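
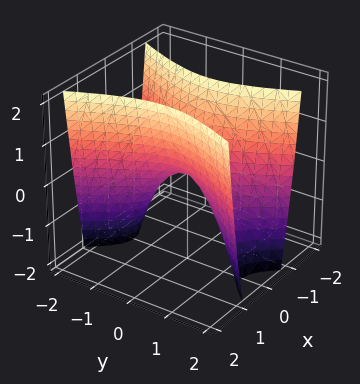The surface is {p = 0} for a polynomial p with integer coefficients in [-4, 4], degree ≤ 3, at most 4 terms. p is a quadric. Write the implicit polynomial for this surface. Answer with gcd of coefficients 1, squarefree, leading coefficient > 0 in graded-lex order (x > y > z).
3*x^2 - y^2 - z

First, deg p = 2. A hyperbolic paraboloid; a quadric.
Next, symmetries: mirror symmetry x ↦ −x ⇒ only even powers of x; the y ↦ −y reflection is a symmetry, so y appears only in even powers.
Next, from the visible intercepts: it meets the z-axis at z = 0 (among the integer gridlines); it crosses the y-axis at the gridline y = 0.
Finally, the integer polynomial consistent with all of this is the stated p.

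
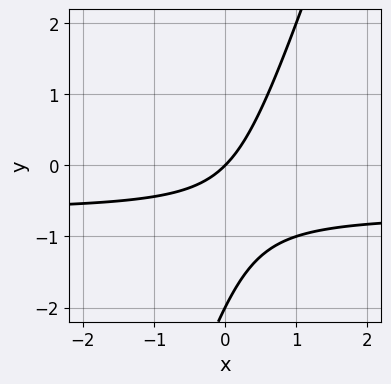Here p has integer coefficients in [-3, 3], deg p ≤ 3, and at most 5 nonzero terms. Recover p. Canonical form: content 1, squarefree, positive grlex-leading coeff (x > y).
3*x*y - y^2 + 2*x - 2*y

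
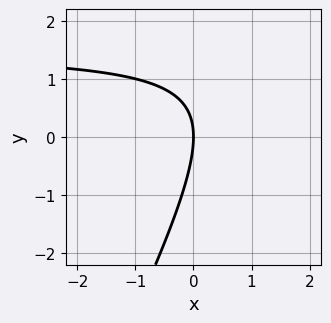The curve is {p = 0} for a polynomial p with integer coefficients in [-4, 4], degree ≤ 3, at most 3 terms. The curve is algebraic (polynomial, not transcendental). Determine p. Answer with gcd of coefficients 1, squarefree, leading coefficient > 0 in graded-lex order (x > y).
Degree: a generic line meets the curve in up to 2 points, so deg p = 2.
Against the integer gridlines: one x-axis crossing is at x = 0; one y-axis crossing is at y = 0.
The integer polynomial consistent with all of this is the stated p.

2*x*y - y^2 - 3*x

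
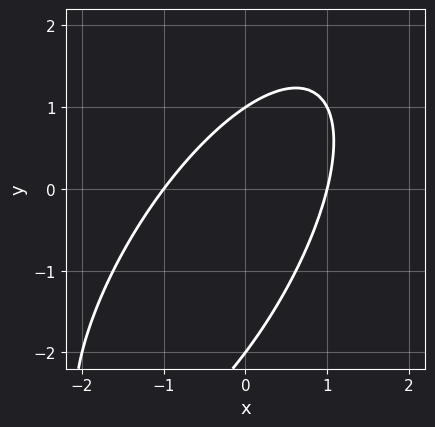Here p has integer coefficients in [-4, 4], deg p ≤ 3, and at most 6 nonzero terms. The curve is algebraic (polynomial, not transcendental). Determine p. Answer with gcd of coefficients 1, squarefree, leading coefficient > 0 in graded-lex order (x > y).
2*x^2 - 2*x*y + y^2 + y - 2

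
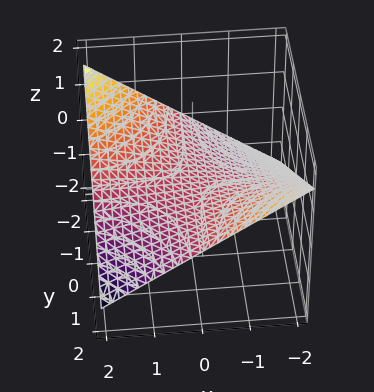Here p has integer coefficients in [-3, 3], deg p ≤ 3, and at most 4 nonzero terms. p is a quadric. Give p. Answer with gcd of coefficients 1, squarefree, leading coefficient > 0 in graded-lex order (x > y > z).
x*y + 3*z

(a) Degree: a hyperbolic paraboloid; a quadric, so deg p = 2.
(b) Reading off the gridlines: the visible x-axis segment lies entirely on the surface; one z-axis crossing is at z = 0; the visible y-axis segment lies entirely on the surface.
(c) Together with the visible shape, these determine p as stated.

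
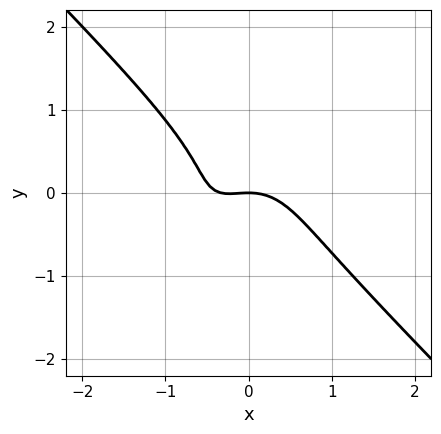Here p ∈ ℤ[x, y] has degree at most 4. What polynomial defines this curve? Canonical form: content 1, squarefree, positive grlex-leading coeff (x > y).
3*x^3 + 3*y^3 + x^2 + 2*x*y + 2*y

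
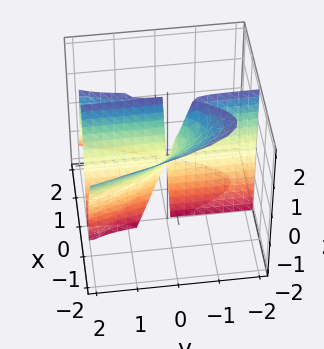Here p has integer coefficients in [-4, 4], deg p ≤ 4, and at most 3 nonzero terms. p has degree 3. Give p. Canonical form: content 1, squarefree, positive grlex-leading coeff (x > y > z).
First, degree: a generic line meets the surface in up to 3 points, so deg p = 3.
Next, from the visible intercepts: the visible y-axis segment lies entirely on the surface; the visible z-axis segment lies entirely on the surface.
Finally, the integer polynomial consistent with all of this is the stated p.

3*x^3 + 3*x^2*z - 2*x*y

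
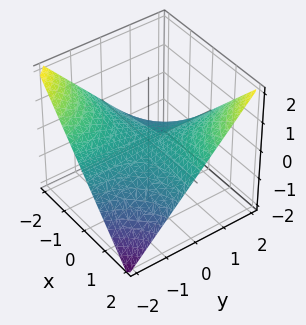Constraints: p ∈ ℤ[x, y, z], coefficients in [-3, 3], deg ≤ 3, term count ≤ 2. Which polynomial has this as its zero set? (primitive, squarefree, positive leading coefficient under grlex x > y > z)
First, the degree is 2 — a hyperbolic paraboloid; a quadric.
Next, against the integer gridlines: the visible y-axis segment lies entirely on the surface; it crosses the z-axis at the gridline z = 0; the visible x-axis segment lies entirely on the surface.
Finally, matching integer coefficients to the picture gives p.

x*y - 2*z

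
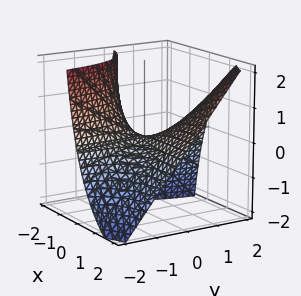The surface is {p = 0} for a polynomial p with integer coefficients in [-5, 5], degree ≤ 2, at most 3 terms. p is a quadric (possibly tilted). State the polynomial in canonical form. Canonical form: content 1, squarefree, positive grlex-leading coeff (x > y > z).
4*x*y - 2*x*z - 3*z

(a) The degree is 2 — the shape is more complex than any degree-1 surface.
(b) Checking where it meets the axes: one z-axis crossing is at z = 0; the visible x-axis segment lies entirely on the surface; every point of the y-axis in the box is on the surface.
(c) Together with the visible shape, these determine p as stated.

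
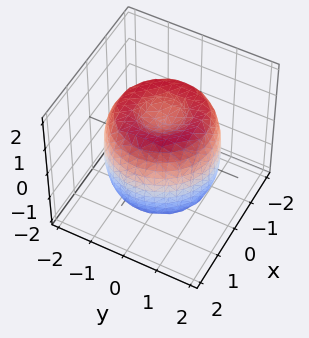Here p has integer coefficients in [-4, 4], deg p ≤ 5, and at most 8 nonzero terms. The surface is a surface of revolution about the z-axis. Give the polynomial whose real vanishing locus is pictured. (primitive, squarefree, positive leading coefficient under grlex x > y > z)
1. The degree is 4 — a generic line meets the surface in up to 4 points.
2. Symmetries: every cross-section ⟂ z is a circle, so x, y appear only via x² + y².
3. From the visible intercepts: among the integer gridlines, it crosses the z-axis at z ∈ {-1, 1}; a circular section at z = 1 has radius between 1 and 2.
4. Together with the visible shape, these determine p as stated.

x^4 + 2*x^2*y^2 + y^4 - 2*x^2 - 2*y^2 + z^2 - 1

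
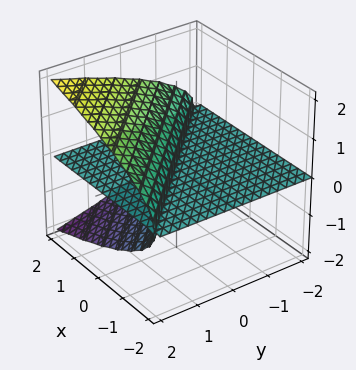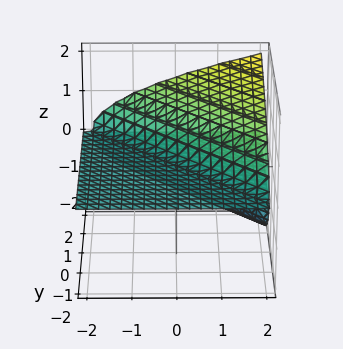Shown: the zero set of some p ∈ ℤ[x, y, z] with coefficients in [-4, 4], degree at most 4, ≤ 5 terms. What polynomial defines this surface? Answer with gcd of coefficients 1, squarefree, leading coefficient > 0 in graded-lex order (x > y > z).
z^3 - x*z - y*z

The picture has 2 separate pieces. Treating them together as one polynomial.
The degree is 3 — no degree-2 surface has this shape.
Reading off the gridlines: every point of the y-axis in the box is on the surface; it meets the z-axis at z = 0 (among the integer gridlines); the visible x-axis segment lies entirely on the surface.
These observations pin down the coefficients.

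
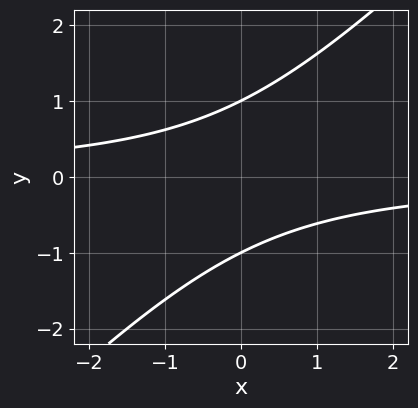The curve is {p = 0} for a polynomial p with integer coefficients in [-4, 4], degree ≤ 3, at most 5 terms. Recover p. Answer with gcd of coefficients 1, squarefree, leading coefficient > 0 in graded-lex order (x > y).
x*y - y^2 + 1

(a) The degree is 2 — the shape is more complex than any degree-1 curve.
(b) Against the integer gridlines: the curve avoids every integer x-axis point in the box; among the integer gridlines, it crosses the y-axis at y ∈ {-1, 1}.
(c) Matching integer coefficients to the picture gives p.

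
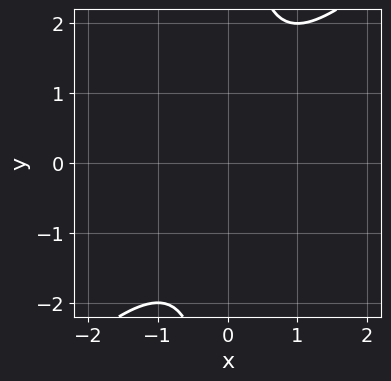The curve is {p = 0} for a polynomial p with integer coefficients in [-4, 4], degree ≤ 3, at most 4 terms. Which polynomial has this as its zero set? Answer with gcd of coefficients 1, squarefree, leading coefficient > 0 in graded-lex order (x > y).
1. The degree is 2 — no degree-1 curve has this shape.
2. Reading off the gridlines: no x-intercept at any integer in the box; it misses every integer gridline on the y-axis.
3. These observations pin down the coefficients.

x^2 - x*y + 1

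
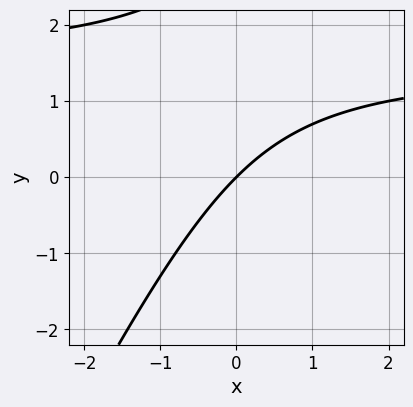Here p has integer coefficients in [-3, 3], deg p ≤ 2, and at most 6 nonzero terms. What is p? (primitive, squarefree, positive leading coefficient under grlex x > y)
(a) deg p = 2. A generic line meets the curve in up to 2 points.
(b) Against the integer gridlines: it crosses the x-axis at the gridline x = 0; it meets the y-axis at y = 0 (among the integer gridlines).
(c) Together with the visible shape, these determine p as stated.

2*x*y - y^2 - 3*x + 3*y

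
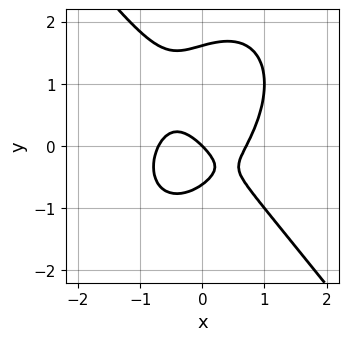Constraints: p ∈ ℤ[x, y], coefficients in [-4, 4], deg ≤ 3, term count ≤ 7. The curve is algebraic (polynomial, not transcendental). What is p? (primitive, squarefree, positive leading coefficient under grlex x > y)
First, deg p = 3.
Then, from the axis intercepts and sections: it crosses the x-axis at the gridline x = 0; one y-axis crossing is at y = 0.
Finally, solving for integer coefficients yields p as stated.

2*x^3 + y^3 - y^2 - x - y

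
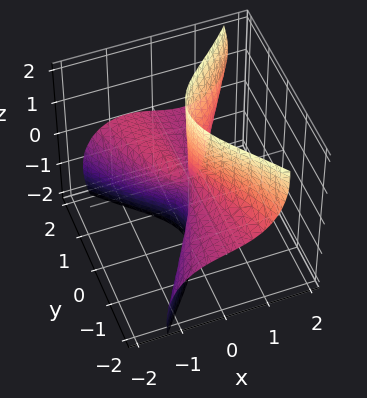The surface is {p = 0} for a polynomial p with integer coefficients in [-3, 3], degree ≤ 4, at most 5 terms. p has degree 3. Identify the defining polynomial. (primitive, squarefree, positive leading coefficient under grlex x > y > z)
1. Degree: a generic line meets the surface in up to 3 points, so deg p = 3.
2. From the visible intercepts: every point of the z-axis in the box is on the surface; it crosses the x-axis at the gridline x = 0.
3. Matching integer coefficients to the picture gives p. Check: (0, -1, 0) on the y-axis lies on the surface, and p(0, -1, 0) = 0. ✓

3*x^3 + 3*x*z^2 - 3*y^2*z - 2*x*y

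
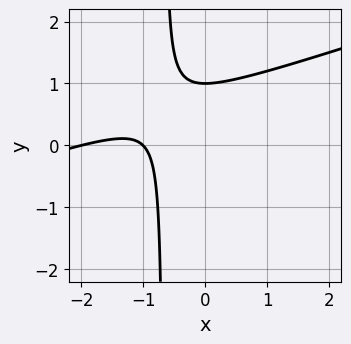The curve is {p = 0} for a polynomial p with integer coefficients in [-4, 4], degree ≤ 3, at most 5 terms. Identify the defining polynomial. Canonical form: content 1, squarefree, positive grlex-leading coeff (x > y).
x^2 - 3*x*y + 3*x - 2*y + 2

Degree: the shape is more complex than any degree-1 curve, so deg p = 2.
Checking where it meets the axes: among the integer gridlines, it crosses the x-axis at x ∈ {-2, -1}; one y-axis crossing is at y = 1.
These observations pin down the coefficients.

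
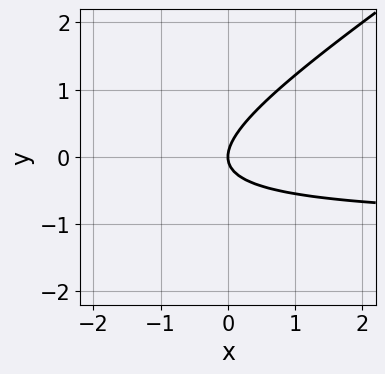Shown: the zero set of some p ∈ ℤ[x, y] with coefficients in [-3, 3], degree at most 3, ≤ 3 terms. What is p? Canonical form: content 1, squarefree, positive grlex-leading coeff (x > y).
2*x*y - 3*y^2 + 2*x

The degree is 2 — no degree-1 curve has this shape.
Reading off the gridlines: one y-axis crossing is at y = 0; it meets the x-axis at x = 0 (among the integer gridlines).
Solving for integer coefficients yields p as stated.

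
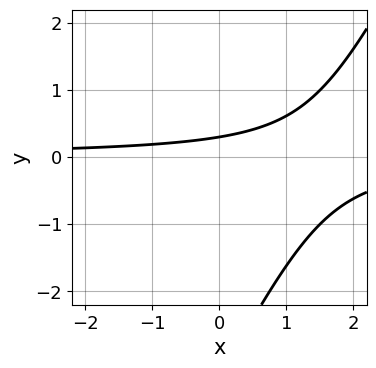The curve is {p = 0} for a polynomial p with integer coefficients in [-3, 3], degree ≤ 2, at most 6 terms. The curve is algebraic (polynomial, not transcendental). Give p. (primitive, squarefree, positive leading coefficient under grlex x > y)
2*x*y - y^2 - 3*y + 1

1. The degree is 2 — the shape is more complex than any degree-1 curve.
2. Reading off the gridlines: the curve avoids every integer x-axis point in the box.
3. The integer polynomial consistent with all of this is the stated p.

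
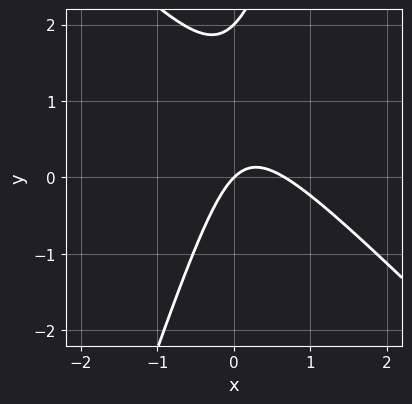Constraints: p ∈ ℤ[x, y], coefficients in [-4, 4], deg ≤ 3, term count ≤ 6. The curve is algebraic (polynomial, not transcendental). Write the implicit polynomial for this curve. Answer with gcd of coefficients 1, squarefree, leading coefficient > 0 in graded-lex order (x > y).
3*x^2 + 2*x*y - y^2 - 2*x + 2*y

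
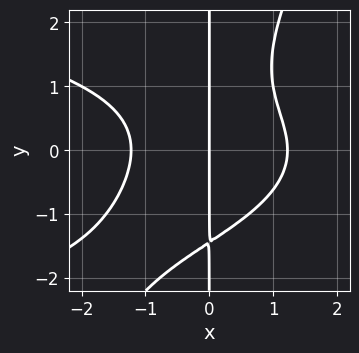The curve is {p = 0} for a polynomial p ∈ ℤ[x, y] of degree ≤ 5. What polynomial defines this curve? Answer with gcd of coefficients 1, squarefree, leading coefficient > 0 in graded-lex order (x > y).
1. deg p = 4. A generic line meets the curve in up to 4 points.
2. From the visible intercepts: it meets the x-axis at x = 0 (among the integer gridlines); the visible y-axis segment lies entirely on the curve.
3. Matching integer coefficients to the picture gives p.

2*x^2*y^2 - x*y^3 + 2*x^3 - 3*x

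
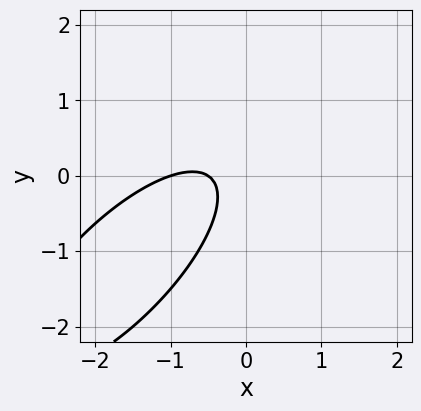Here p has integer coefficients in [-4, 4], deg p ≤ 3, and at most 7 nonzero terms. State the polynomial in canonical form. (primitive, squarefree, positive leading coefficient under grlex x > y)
2*x^2 - 3*x*y + 2*y^2 + 3*x + 1

First, degree: a generic line meets the curve in up to 2 points, so deg p = 2.
Next, from the axis intercepts and sections: no y-intercept at any integer in the box; it meets the x-axis at x = -1 (among the integer gridlines).
Finally, matching integer coefficients to the picture gives p.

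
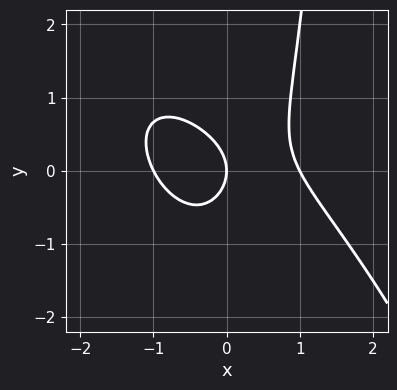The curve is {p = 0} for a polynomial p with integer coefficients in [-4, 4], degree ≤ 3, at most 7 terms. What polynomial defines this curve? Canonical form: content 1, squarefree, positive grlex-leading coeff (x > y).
(a) deg p = 3.
(b) Against the integer gridlines: it meets the y-axis at y = 0 (among the integer gridlines); among the integer gridlines, it crosses the x-axis at x ∈ {-1, 0, 1}.
(c) Matching integer coefficients to the picture gives p.

2*x^3 + 2*x^2*y + x*y^2 - 2*y^2 - 2*x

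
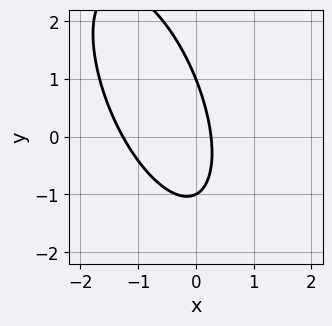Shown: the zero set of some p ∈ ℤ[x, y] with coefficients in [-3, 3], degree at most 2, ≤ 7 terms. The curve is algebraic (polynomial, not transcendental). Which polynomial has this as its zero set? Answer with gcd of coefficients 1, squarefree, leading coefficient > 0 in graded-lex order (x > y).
1. The degree is 2 — a generic line meets the curve in up to 2 points.
2. From the visible intercepts: the y-axis gridline crossings are at y ∈ {-1, 1}.
3. Fitting integer coefficients to these (and the overall shape) gives p.

3*x^2 + 2*x*y + y^2 + 3*x - 1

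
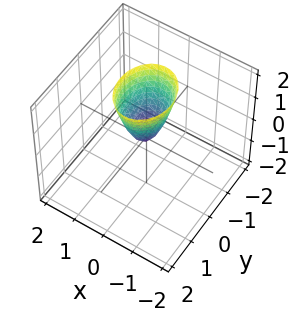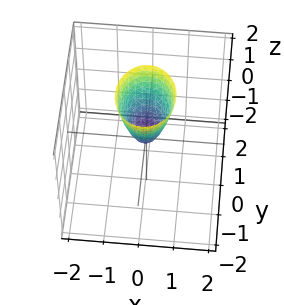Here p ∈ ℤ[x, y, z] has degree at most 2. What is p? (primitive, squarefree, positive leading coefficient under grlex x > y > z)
3*x^2 + 2*y^2 - z

(a) deg p = 2.
(b) Symmetries: the y ↦ −y reflection is a symmetry, so y appears only in even powers; the x ↦ −x reflection is a symmetry, so x appears only in even powers.
(c) Reading off the gridlines: it crosses the x-axis at the gridline x = 0; it crosses the z-axis at the gridline z = 0; one y-axis crossing is at y = 0.
(d) Together with the visible shape, these determine p as stated.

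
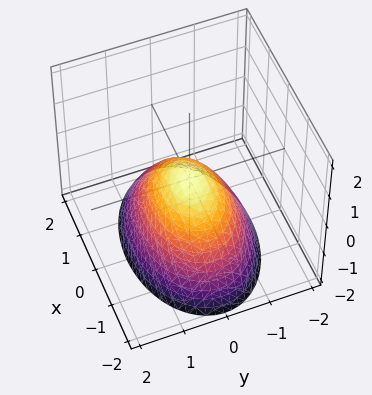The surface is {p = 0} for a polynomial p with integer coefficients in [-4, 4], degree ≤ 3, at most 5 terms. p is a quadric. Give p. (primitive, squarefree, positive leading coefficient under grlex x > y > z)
x^2 + 2*y^2 + 2*z

(a) The degree is 2 — a single bowl opening along one axis; a quadric.
(b) Symmetries: it's symmetric under x → −x, forcing even powers of x; the y ↦ −y reflection is a symmetry, so y appears only in even powers.
(c) From the visible intercepts: one y-axis crossing is at y = 0; one z-axis crossing is at z = 0; it meets the x-axis at x = 0 (among the integer gridlines).
(d) Putting this together gives p.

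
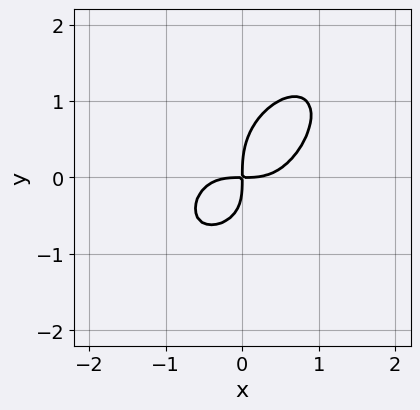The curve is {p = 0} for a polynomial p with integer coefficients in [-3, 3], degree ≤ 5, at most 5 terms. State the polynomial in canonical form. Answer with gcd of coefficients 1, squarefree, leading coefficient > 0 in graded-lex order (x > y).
1. Degree: a generic line meets the curve in up to 4 points, so deg p = 4.
2. Solving for integer coefficients yields p as stated.

3*x^4 + x^2*y^2 + 2*y^4 - 2*x*y^2 - 3*x*y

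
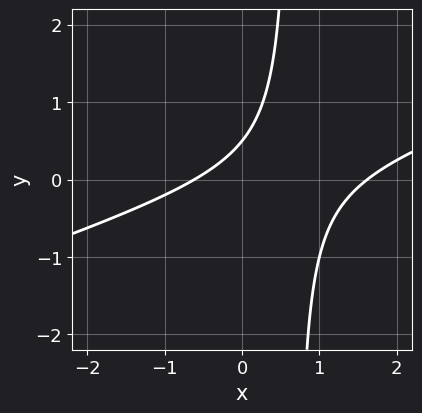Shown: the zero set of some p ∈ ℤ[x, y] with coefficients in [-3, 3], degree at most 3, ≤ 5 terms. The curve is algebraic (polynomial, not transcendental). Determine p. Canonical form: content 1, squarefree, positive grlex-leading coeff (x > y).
Degree: no degree-1 curve has this shape, so deg p = 2.
Matching integer coefficients to the picture gives p.

x^2 - 3*x*y - x + 2*y - 1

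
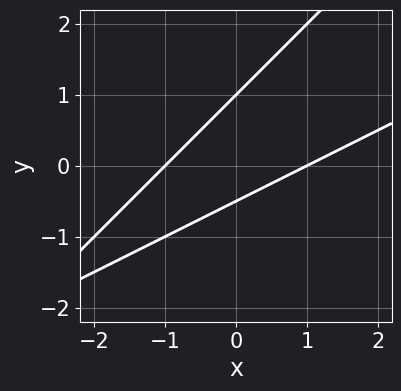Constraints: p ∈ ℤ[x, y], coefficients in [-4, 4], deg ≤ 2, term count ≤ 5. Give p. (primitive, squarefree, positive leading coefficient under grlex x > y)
(a) The degree is 2 — a generic line meets the curve in up to 2 points.
(b) Against the integer gridlines: one y-axis crossing is at y = 1; the x-axis gridline crossings are at x ∈ {-1, 1}.
(c) Solving for integer coefficients yields p as stated.

x^2 - 3*x*y + 2*y^2 - y - 1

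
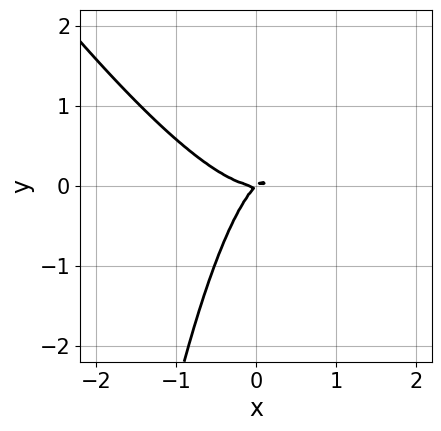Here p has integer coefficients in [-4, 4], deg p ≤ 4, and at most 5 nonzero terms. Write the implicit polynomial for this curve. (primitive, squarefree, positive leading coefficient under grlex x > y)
3*x^3 + 2*x^2*y - 2*x*y + 2*y^2

1. deg p = 3.
2. Checking where it meets the axes: it crosses the y-axis at the gridline y = 0; it meets the x-axis at x = 0 (among the integer gridlines).
3. Matching integer coefficients to the picture gives p.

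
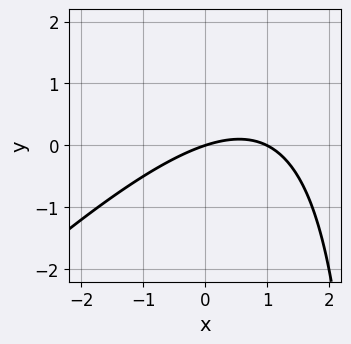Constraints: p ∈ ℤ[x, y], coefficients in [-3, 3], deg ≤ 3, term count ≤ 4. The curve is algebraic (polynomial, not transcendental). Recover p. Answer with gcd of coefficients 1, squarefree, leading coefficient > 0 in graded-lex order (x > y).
1. deg p = 2.
2. From the visible intercepts: one y-axis crossing is at y = 0; the x-axis gridline crossings are at x ∈ {0, 1}.
3. These observations pin down the coefficients.

x^2 - x*y - x + 3*y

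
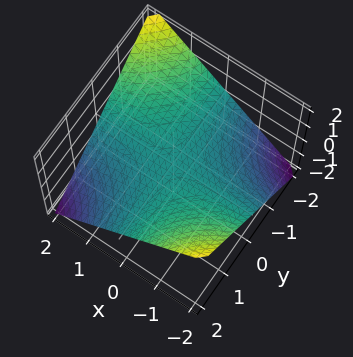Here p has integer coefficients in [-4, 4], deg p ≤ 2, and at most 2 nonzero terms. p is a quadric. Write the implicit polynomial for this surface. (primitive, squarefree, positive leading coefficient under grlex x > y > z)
(a) The degree is 2 — a saddle surface; a quadric.
(b) From the visible intercepts: the visible x-axis segment lies entirely on the surface; one z-axis crossing is at z = 0; every point of the y-axis in the box is on the surface.
(c) Fitting integer coefficients to these (and the overall shape) gives p.

x*y + 2*z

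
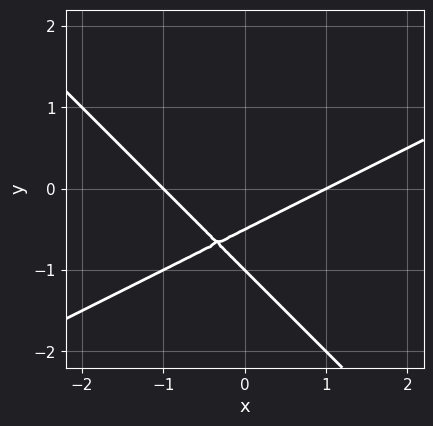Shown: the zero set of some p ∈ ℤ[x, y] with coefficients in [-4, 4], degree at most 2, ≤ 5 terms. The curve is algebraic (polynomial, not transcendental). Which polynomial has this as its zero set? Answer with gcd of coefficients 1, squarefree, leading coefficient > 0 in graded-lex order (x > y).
The degree is 2 — the shape is more complex than any degree-1 curve.
From the axis intercepts and sections: among the integer gridlines, it crosses the x-axis at x ∈ {-1, 1}; it meets the y-axis at y = -1 (among the integer gridlines).
Assembling these constraints gives the stated polynomial.

x^2 - x*y - 2*y^2 - 3*y - 1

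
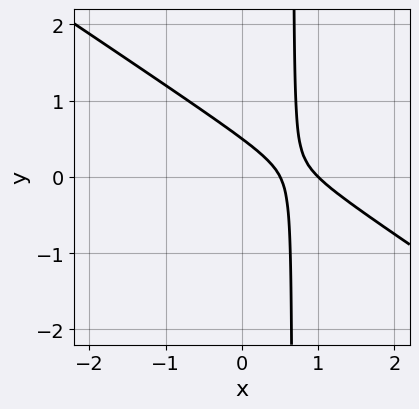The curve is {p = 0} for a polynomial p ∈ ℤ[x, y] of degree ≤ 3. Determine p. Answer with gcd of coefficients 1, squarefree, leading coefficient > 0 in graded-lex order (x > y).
1. Degree: no degree-1 curve has this shape, so deg p = 2.
2. Checking where it meets the axes: one x-axis crossing is at x = 1.
3. Fitting integer coefficients to these (and the overall shape) gives p.

2*x^2 + 3*x*y - 3*x - 2*y + 1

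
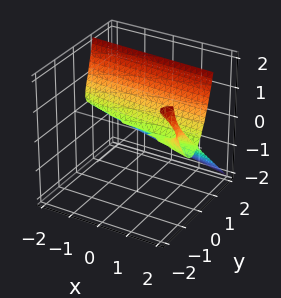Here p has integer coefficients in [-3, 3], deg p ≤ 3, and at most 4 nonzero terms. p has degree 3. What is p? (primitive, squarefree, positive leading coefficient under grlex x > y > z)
x*y^2 + 3*y^3 + 3*y^2*z - 2*z^2

(a) Degree: a generic line meets the surface in up to 3 points, so deg p = 3.
(b) Checking where it meets the axes: every point of the x-axis in the box is on the surface; it meets the y-axis at y = 0 (among the integer gridlines); it meets the z-axis at z = 0 (among the integer gridlines).
(c) These observations pin down the coefficients.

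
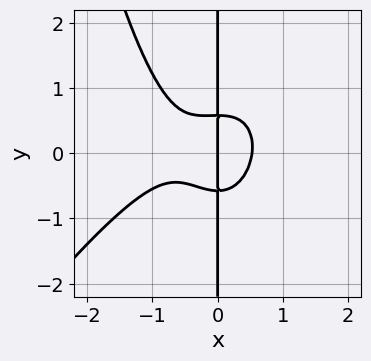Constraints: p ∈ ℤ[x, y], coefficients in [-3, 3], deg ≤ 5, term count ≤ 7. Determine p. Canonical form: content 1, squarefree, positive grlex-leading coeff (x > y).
(a) Degree: the shape is more complex than any degree-3 curve, so deg p = 4.
(b) From the visible intercepts: the visible y-axis segment lies entirely on the curve; one x-axis crossing is at x = 0.
(c) Assembling these constraints gives the stated polynomial.

3*x^4 - 2*x^3*y + 2*x^3 + 3*x*y^2 - x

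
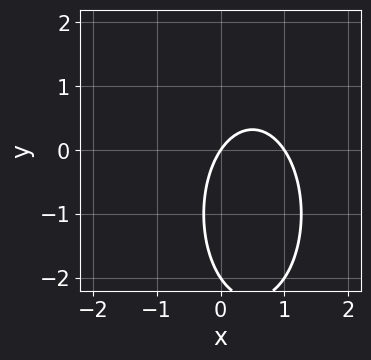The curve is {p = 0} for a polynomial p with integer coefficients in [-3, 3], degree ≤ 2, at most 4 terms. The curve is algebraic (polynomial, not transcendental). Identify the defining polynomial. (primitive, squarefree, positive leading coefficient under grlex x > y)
Degree: no degree-1 curve has this shape, so deg p = 2.
Against the integer gridlines: among the integer gridlines, it crosses the x-axis at x ∈ {0, 1}; among the integer gridlines, it crosses the y-axis at y ∈ {-2, 0}.
Solving for integer coefficients yields p as stated.

3*x^2 + y^2 - 3*x + 2*y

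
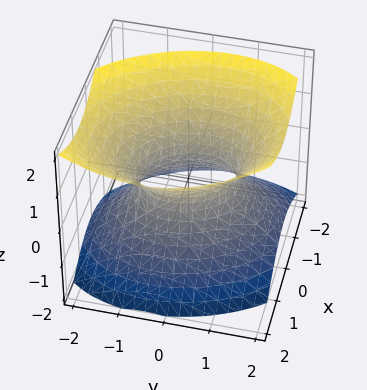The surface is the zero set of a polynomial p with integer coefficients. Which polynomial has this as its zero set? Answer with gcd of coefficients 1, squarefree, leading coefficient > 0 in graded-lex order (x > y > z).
3*x^2 + x*y - x*z + 2*y^2 - 3*z^2 - 2

First, the degree is 2 — the shape is more complex than any degree-1 surface.
Then, against the integer gridlines: among the integer gridlines, it crosses the y-axis at y ∈ {-1, 1}; the surface avoids every integer z-axis point in the box.
Finally, fitting integer coefficients to these (and the overall shape) gives p.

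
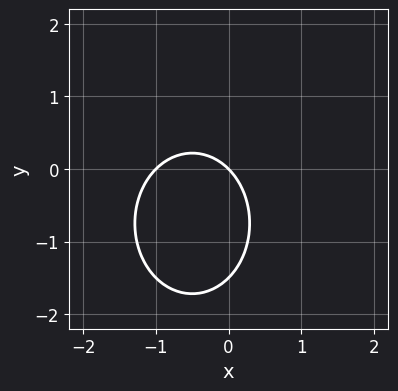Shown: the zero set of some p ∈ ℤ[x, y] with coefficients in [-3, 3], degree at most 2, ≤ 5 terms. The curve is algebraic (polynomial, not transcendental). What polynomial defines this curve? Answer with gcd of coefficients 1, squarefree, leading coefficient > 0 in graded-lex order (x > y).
3*x^2 + 2*y^2 + 3*x + 3*y

1. deg p = 2.
2. Observable constraints: among the integer gridlines, it crosses the x-axis at x ∈ {-1, 0}; it meets the y-axis at y = 0 (among the integer gridlines).
3. The integer polynomial consistent with all of this is the stated p.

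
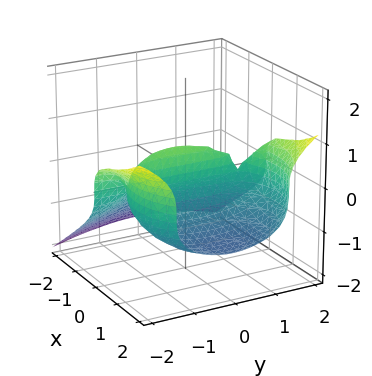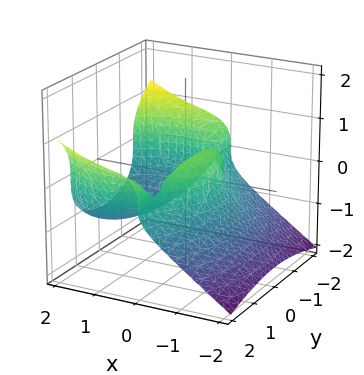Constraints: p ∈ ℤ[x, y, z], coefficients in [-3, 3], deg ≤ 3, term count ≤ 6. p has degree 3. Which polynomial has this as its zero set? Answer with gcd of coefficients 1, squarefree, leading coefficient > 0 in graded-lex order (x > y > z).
x^3 + x*y^2 - 3*z^3 - 2*x^2 - 2*x

1. The degree is 3 — no degree-2 surface has this shape.
2. Reading off the gridlines: the visible y-axis segment lies entirely on the surface; one z-axis crossing is at z = 0; one x-axis crossing is at x = 0.
3. Solving for integer coefficients yields p as stated.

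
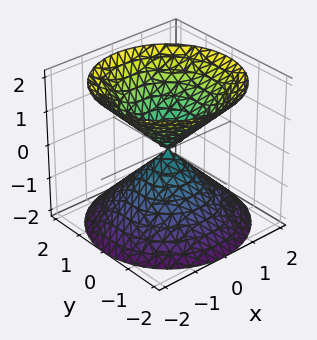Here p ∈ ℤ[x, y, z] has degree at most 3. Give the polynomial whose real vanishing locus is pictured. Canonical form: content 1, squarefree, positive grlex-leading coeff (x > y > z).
(a) I count 2 distinct pieces. Treating them together as one polynomial.
(b) deg p = 2. Two nappes meeting at a single point; a quadric.
(c) Symmetries: it's symmetric under z → −z, forcing even powers of z; the surface is invariant under rotation about z: p = q(x² + y², z).
(d) Checking where it meets the axes: it meets the z-axis at z = 0 (among the integer gridlines); a circular section at z = 1 has radius exactly 1; it crosses the x-axis at the gridline x = 0; it meets the y-axis at y = 0 (among the integer gridlines).
(e) Putting this together gives p.

x^2 + y^2 - z^2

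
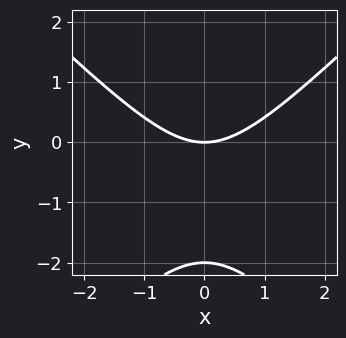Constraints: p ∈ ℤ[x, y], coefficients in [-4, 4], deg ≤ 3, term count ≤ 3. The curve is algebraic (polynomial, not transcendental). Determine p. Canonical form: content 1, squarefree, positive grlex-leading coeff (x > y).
x^2 - y^2 - 2*y

First, degree: no degree-1 curve has this shape, so deg p = 2.
Next, symmetries: mirror symmetry x ↦ −x ⇒ only even powers of x.
Next, against the integer gridlines: it meets the x-axis at x = 0 (among the integer gridlines); the y-axis gridline crossings are at y ∈ {-2, 0}.
Finally, together with the visible shape, these determine p as stated.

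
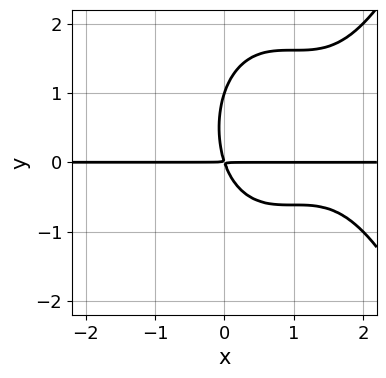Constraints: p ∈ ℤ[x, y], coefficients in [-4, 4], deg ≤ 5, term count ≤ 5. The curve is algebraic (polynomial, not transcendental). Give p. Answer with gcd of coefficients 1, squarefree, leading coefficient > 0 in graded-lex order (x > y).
x^3*y - 3*x^2*y - y^3 + 3*x*y + y^2

First, deg p = 4. No degree-3 curve has this shape.
Then, against the integer gridlines: it crosses the y-axis at the gridline y = 1; the visible x-axis segment lies entirely on the curve.
Finally, fitting integer coefficients to these (and the overall shape) gives p.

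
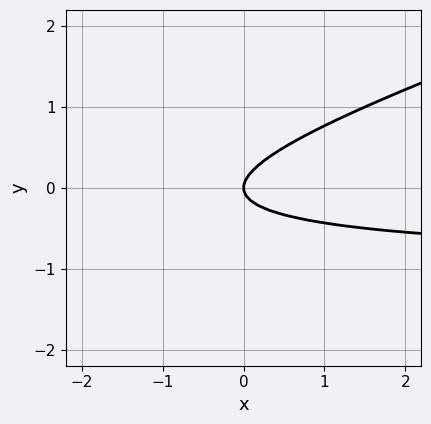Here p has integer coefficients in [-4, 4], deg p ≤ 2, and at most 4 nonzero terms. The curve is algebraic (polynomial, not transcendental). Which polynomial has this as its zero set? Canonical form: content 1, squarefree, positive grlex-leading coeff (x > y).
1. deg p = 2. The shape is more complex than any degree-1 curve.
2. Observable constraints: it crosses the x-axis at the gridline x = 0; it meets the y-axis at y = 0 (among the integer gridlines).
3. Fitting integer coefficients to these (and the overall shape) gives p.

x*y - 3*y^2 + x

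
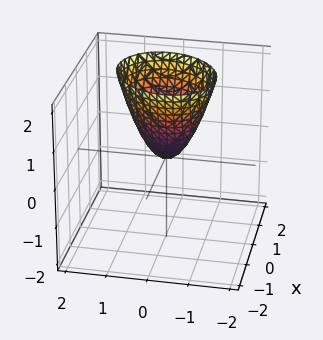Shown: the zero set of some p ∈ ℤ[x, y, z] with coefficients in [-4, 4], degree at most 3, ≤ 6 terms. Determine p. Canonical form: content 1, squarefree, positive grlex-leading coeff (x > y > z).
Degree: a generic line meets the surface in up to 2 points, so deg p = 2.
Reading off the gridlines: it meets the y-axis at y = 0 (among the integer gridlines); it crosses the z-axis at the gridline z = 0.
Together with the visible shape, these determine p as stated.

3*x^2 - x*y - x*z + 3*y^2 - 2*z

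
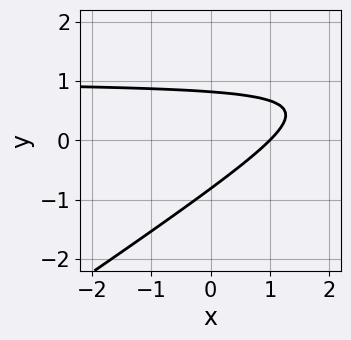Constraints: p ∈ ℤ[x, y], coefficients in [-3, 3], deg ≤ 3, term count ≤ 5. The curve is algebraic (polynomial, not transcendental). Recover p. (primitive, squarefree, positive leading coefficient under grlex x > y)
2*x*y - 3*y^2 - 2*x + 2

First, degree: no degree-1 curve has this shape, so deg p = 2.
Next, reading off the gridlines: it crosses the x-axis at the gridline x = 1.
Finally, matching integer coefficients to the picture gives p.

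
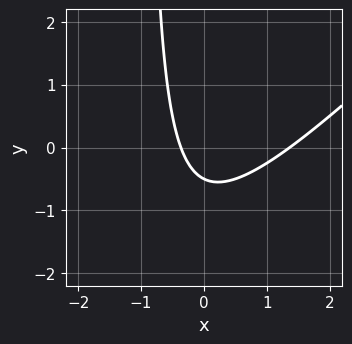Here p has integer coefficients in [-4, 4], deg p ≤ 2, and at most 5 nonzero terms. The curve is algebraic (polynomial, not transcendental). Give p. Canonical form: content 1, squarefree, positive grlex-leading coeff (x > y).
2*x^2 - 2*x*y - 2*x - 2*y - 1

First, deg p = 2. A generic line meets the curve in up to 2 points.
Finally, matching integer coefficients to the picture gives p.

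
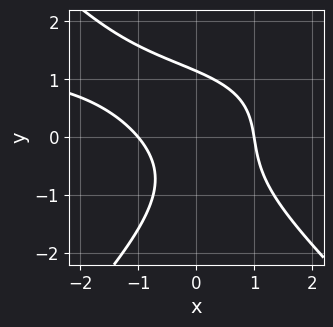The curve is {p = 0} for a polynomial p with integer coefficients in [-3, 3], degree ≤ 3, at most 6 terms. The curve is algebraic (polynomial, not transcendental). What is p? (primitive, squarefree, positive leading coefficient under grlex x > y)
1. Degree: no degree-2 curve has this shape, so deg p = 3.
2. Observable constraints: among the integer gridlines, it crosses the x-axis at x ∈ {-1, 1}.
3. Assembling these constraints gives the stated polynomial.

2*x^2*y - 2*y^3 - 3*x^2 - 3*x*y + 3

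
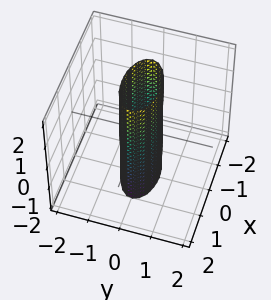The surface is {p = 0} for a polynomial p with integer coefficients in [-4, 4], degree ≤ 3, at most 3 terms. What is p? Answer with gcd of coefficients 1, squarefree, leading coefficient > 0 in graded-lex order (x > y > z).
x^2 + 3*y^2 - 1

1. The degree is 2 — a cylinder; a quadric.
2. Symmetries: mirror symmetry z ↦ −z ⇒ only even powers of z; the x ↦ −x reflection is a symmetry, so x appears only in even powers; it's symmetric under y → −y, forcing even powers of y.
3. Reading off the gridlines: the x-axis gridline crossings are at x ∈ {-1, 1}; the surface avoids every integer z-axis point in the box.
4. Assembling these constraints gives the stated polynomial.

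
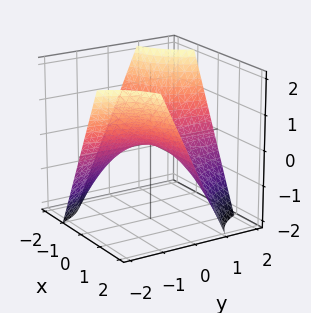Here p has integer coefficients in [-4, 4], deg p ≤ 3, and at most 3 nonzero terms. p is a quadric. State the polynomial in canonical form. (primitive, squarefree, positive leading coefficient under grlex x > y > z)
x*y + z

Degree: a hyperbolic paraboloid; a quadric, so deg p = 2.
Against the integer gridlines: every point of the y-axis in the box is on the surface; it crosses the z-axis at the gridline z = 0.
These observations pin down the coefficients. Check: (-2, 0, 0) on the x-axis lies on the surface, and p(-2, 0, 0) = 0. ✓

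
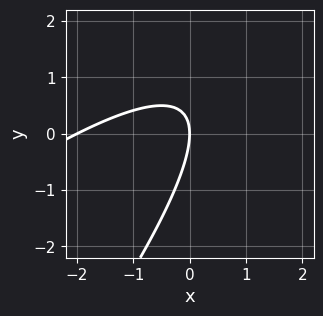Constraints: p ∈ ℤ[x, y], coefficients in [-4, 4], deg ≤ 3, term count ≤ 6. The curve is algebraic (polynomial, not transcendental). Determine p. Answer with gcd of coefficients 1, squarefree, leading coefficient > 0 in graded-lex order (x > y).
1. The degree is 2 — the shape is more complex than any degree-1 curve.
2. Checking where it meets the axes: one y-axis crossing is at y = 0; among the integer gridlines, it crosses the x-axis at x ∈ {-2, 0}.
3. These observations pin down the coefficients.

x^2 - 2*x*y + y^2 + 2*x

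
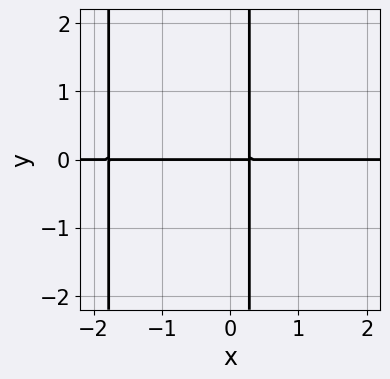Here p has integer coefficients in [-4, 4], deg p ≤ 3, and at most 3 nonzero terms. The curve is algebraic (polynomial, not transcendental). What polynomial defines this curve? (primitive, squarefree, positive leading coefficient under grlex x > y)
Degree: the shape is more complex than any degree-2 curve, so deg p = 3.
Against the integer gridlines: one y-axis crossing is at y = 0; every point of the x-axis in the box is on the curve.
These observations pin down the coefficients.

2*x^2*y + 3*x*y - y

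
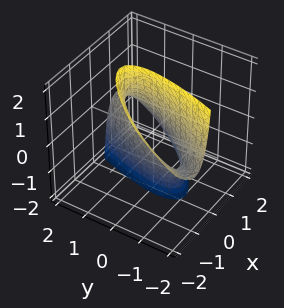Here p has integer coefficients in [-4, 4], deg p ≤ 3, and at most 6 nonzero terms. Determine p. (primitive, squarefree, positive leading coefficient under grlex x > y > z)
1. Degree: the shape is more complex than any degree-1 surface, so deg p = 2.
2. From the visible intercepts: it misses every integer gridline on the z-axis; the y-axis gridline crossings are at y ∈ {-1, 1}.
3. Assembling these constraints gives the stated polynomial.

3*x^2 - 3*x*y + 2*x*z + y^2 - 1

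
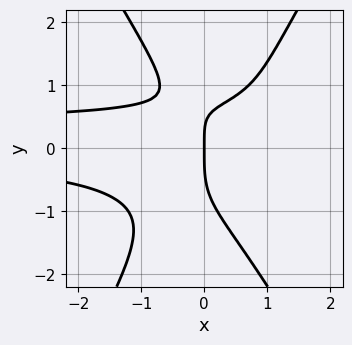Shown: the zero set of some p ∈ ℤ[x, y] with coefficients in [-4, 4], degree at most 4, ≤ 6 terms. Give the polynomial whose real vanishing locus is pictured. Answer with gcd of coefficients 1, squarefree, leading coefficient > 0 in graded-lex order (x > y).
Degree: no degree-3 curve has this shape, so deg p = 4.
Checking where it meets the axes: it crosses the x-axis at the gridline x = 0; it meets the y-axis at y = 0 (among the integer gridlines).
Putting this together gives p.

3*x^2*y^2 - y^4 - x^2*y - 2*x*y + 2*x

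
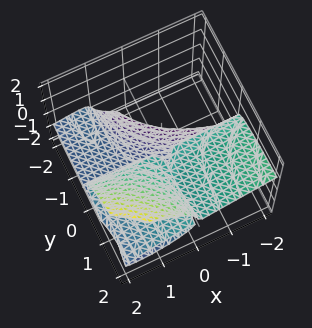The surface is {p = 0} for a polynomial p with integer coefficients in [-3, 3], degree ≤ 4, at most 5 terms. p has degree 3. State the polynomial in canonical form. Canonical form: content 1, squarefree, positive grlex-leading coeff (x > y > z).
First, deg p = 3.
Next, reading off the gridlines: one z-axis crossing is at z = -1; the visible x-axis segment lies entirely on the surface; the visible y-axis segment lies entirely on the surface.
Finally, putting this together gives p.

x^2*y + 3*x*y*z + 2*y*z^2 - 3*z^3 - 3*z^2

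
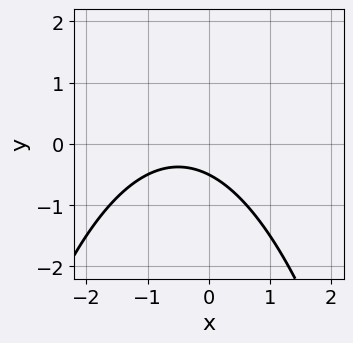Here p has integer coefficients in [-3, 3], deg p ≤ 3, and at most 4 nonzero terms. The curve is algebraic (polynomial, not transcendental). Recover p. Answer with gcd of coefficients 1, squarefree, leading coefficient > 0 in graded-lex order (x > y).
x^2 + x + 2*y + 1

The degree is 2 — the shape is more complex than any degree-1 curve.
Reading off the gridlines: it misses every integer gridline on the x-axis.
Putting this together gives p.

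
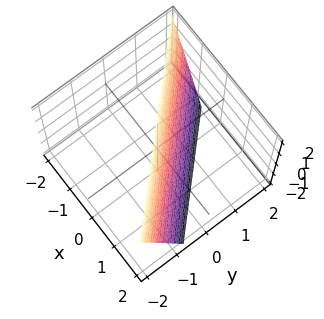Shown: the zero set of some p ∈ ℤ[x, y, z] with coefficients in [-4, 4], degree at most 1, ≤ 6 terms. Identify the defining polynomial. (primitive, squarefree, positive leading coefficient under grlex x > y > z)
3*x + 3*y + z - 2

1. Degree: every cross-section is a straight line — this is a plane, so deg p = 1.
2. Against the integer gridlines: it meets the z-axis at z = 2 (among the integer gridlines).
3. The integer polynomial consistent with all of this is the stated p.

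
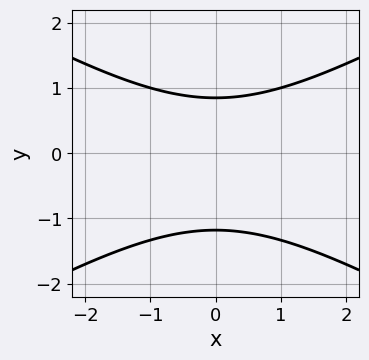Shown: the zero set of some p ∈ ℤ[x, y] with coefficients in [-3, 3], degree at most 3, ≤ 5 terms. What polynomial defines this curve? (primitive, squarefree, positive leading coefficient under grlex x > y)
(a) deg p = 2.
(b) Symmetries: it's symmetric under x → −x, forcing even powers of x.
(c) Against the integer gridlines: no x-intercept at any integer in the box.
(d) Putting this together gives p.

x^2 - 3*y^2 - y + 3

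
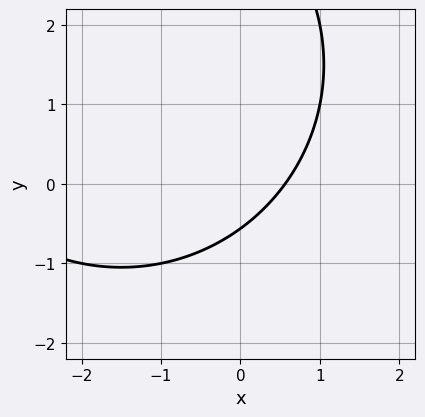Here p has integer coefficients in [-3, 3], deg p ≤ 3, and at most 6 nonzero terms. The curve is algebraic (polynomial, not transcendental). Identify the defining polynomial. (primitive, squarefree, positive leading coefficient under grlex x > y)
First, deg p = 2. The shape is more complex than any degree-1 curve.
Finally, putting this together gives p.

x^2 + y^2 + 3*x - 3*y - 2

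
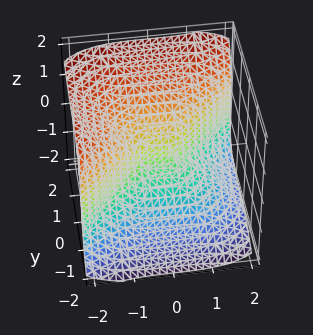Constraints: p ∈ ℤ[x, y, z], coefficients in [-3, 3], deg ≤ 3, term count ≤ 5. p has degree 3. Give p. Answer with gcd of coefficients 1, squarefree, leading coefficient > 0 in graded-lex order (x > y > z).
x^3 - 2*y^3 + 2*z^3 - y

1. deg p = 3. A generic line meets the surface in up to 3 points.
2. Observable constraints: it meets the x-axis at x = 0 (among the integer gridlines); one z-axis crossing is at z = 0.
3. Matching integer coefficients to the picture gives p.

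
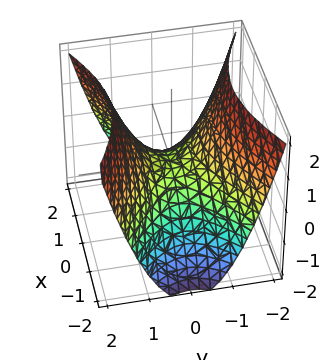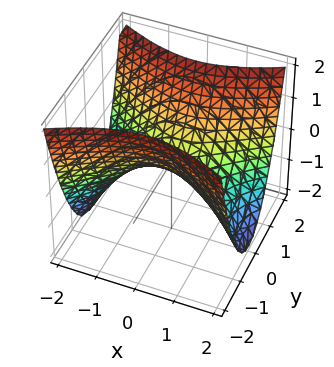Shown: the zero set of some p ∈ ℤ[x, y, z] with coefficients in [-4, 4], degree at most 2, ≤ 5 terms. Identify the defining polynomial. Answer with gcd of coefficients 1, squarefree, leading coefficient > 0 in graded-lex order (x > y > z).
Degree: a saddle surface; a quadric, so deg p = 2.
Symmetries: it's symmetric under y → −y, forcing even powers of y; the x ↦ −x reflection is a symmetry, so x appears only in even powers.
Against the integer gridlines: it meets the z-axis at z = 0 (among the integer gridlines); one x-axis crossing is at x = 0.
Putting this together gives p.

x^2 - 2*y^2 + 2*z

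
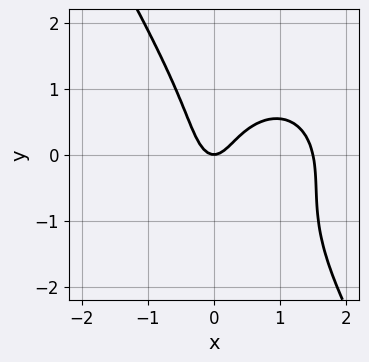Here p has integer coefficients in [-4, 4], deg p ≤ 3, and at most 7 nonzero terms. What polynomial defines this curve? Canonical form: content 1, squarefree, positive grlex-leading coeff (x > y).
First, deg p = 3. No degree-2 curve has this shape.
Next, against the integer gridlines: one y-axis crossing is at y = 0; it meets the x-axis at x = 0 (among the integer gridlines).
Finally, putting this together gives p.

2*x^3 + x*y^2 + y^3 - 3*x^2 + y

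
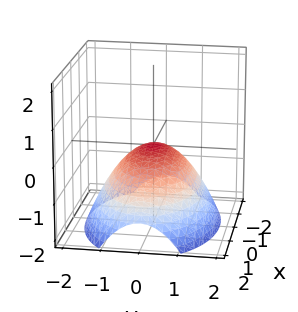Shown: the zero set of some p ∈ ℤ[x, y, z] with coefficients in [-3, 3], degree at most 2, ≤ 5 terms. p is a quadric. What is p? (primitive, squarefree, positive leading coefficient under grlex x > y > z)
x^2 + 2*y^2 + 3*z

First, degree: a paraboloid; a quadric, so deg p = 2.
Next, symmetries: the y ↦ −y reflection is a symmetry, so y appears only in even powers; mirror symmetry x ↦ −x ⇒ only even powers of x.
Next, checking where it meets the axes: one x-axis crossing is at x = 0; it crosses the z-axis at the gridline z = 0.
Finally, the integer polynomial consistent with all of this is the stated p.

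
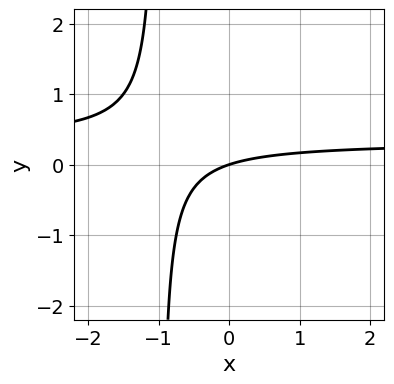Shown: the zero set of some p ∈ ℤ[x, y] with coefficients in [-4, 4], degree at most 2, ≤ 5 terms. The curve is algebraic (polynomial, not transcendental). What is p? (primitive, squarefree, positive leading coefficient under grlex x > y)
3*x*y - x + 3*y

deg p = 2.
Checking where it meets the axes: it meets the x-axis at x = 0 (among the integer gridlines); one y-axis crossing is at y = 0.
Fitting integer coefficients to these (and the overall shape) gives p.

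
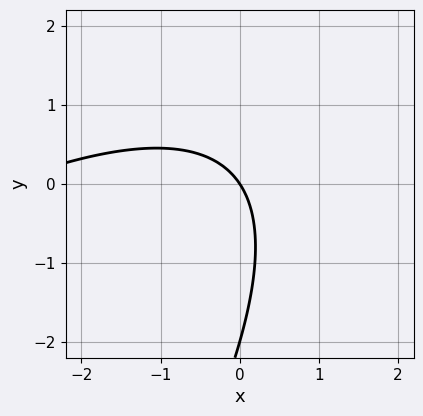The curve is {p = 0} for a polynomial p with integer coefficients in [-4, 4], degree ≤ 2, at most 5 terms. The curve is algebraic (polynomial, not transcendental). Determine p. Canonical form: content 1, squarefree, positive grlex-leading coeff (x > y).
deg p = 2.
Reading off the gridlines: it meets the x-axis at x = 0 (among the integer gridlines); among the integer gridlines, it crosses the y-axis at y ∈ {-2, 0}.
Solving for integer coefficients yields p as stated.

x^2 - 2*x*y + y^2 + 3*x + 2*y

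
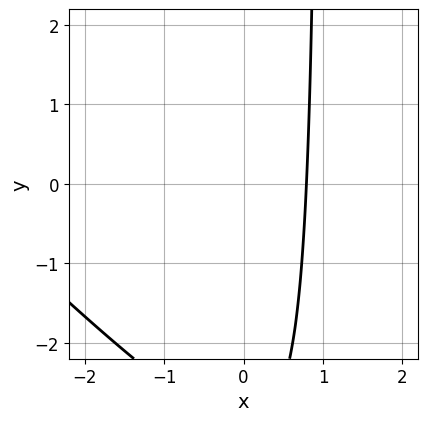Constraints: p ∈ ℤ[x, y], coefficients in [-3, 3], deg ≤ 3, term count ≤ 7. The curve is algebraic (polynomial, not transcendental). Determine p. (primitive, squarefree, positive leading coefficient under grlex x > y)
1. The degree is 2 — the shape is more complex than any degree-1 curve.
2. Checking where it meets the axes: the curve avoids every integer y-axis point in the box.
3. Together with the visible shape, these determine p as stated.

x^2 + x*y + 3*x - y - 3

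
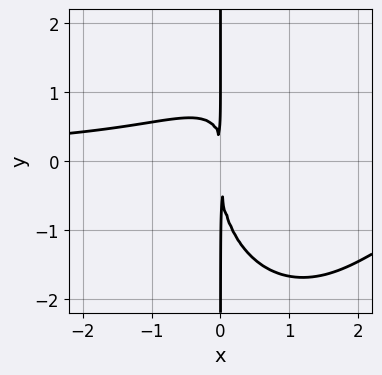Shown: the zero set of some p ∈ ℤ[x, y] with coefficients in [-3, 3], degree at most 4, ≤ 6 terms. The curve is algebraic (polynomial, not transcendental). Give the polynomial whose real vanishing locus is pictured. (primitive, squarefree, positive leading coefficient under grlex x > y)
2*x^3*y + x*y^3 - 3*x^2*y + 3*x^2

Degree: the shape is more complex than any degree-3 curve, so deg p = 4.
From the axis intercepts and sections: every point of the y-axis in the box is on the curve.
Fitting integer coefficients to these (and the overall shape) gives p.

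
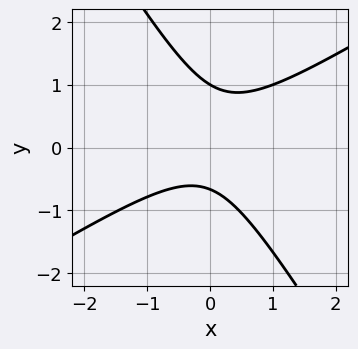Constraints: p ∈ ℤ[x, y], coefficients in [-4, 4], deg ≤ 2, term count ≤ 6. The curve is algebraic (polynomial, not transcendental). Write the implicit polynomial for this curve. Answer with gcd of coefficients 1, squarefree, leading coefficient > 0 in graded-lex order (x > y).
1. The degree is 2 — the shape is more complex than any degree-1 curve.
2. Observable constraints: one y-axis crossing is at y = 1; it misses every integer gridline on the x-axis.
3. The integer polynomial consistent with all of this is the stated p.

3*x^2 - 3*x*y - 3*y^2 + y + 2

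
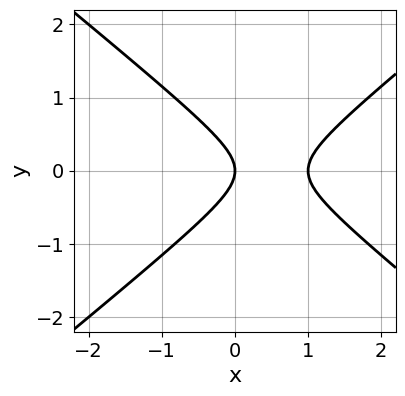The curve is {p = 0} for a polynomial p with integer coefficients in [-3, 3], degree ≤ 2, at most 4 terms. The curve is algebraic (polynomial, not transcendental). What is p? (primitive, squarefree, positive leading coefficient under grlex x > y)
1. Degree: a generic line meets the curve in up to 2 points, so deg p = 2.
2. Symmetries: mirror symmetry y ↦ −y ⇒ only even powers of y.
3. From the axis intercepts and sections: the x-axis gridline crossings are at x ∈ {0, 1}; it crosses the y-axis at the gridline y = 0.
4. Together with the visible shape, these determine p as stated.

2*x^2 - 3*y^2 - 2*x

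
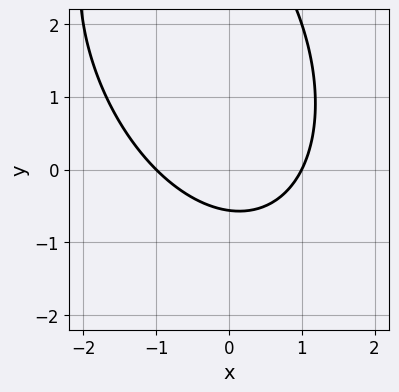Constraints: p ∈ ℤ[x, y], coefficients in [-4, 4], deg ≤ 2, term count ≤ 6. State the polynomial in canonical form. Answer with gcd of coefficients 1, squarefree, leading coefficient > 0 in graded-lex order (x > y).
(a) Degree: the shape is more complex than any degree-1 curve, so deg p = 2.
(b) From the visible intercepts: among the integer gridlines, it crosses the x-axis at x ∈ {-1, 1}.
(c) The integer polynomial consistent with all of this is the stated p.

2*x^2 + x*y + y^2 - 3*y - 2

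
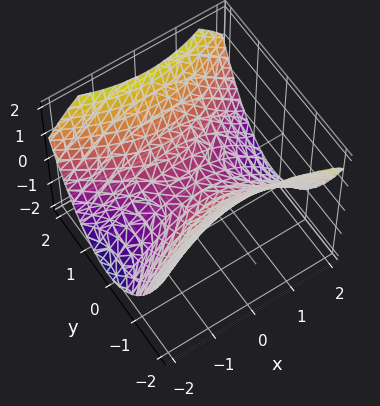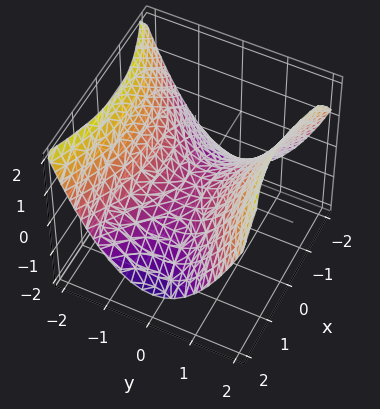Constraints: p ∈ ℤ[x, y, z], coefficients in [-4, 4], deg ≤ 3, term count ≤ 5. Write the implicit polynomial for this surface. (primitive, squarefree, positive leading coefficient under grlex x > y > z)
First, degree: a hyperbolic paraboloid; a quadric, so deg p = 2.
Next, symmetries: it's symmetric under y → −y, forcing even powers of y; mirror symmetry x ↦ −x ⇒ only even powers of x.
Next, from the axis intercepts and sections: it crosses the x-axis at the gridline x = 0; it meets the z-axis at z = 0 (among the integer gridlines).
Finally, assembling these constraints gives the stated polynomial.

x^2 - 2*y^2 + 3*z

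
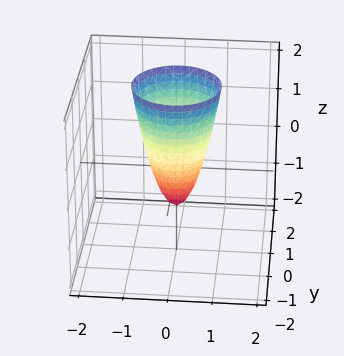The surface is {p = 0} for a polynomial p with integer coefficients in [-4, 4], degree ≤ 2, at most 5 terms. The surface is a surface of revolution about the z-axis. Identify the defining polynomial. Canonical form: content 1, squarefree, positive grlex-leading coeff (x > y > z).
3*x^2 + 3*y^2 - z - 1

Degree: the shape is more complex than any degree-1 surface, so deg p = 2.
Symmetries: every cross-section ⟂ z is a circle, so x, y appear only via x² + y².
Reading off the gridlines: a circular section at z = 0 has radius between 0 and 1; it meets the z-axis at z = -1 (among the integer gridlines).
Matching integer coefficients to the picture gives p.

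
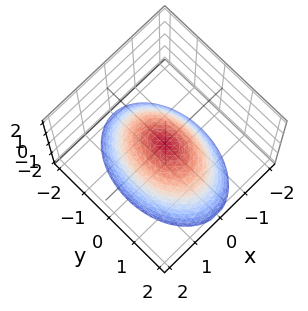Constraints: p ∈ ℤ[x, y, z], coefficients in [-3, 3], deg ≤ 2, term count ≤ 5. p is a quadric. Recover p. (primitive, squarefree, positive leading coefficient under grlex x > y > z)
Degree: a paraboloid; a quadric, so deg p = 2.
Symmetries: it's symmetric under x → −x, forcing even powers of x; it's symmetric under y → −y, forcing even powers of y.
From the axis intercepts and sections: it crosses the z-axis at the gridline z = 0; it meets the x-axis at x = 0 (among the integer gridlines).
Fitting integer coefficients to these (and the overall shape) gives p.

2*x^2 + y^2 + 2*z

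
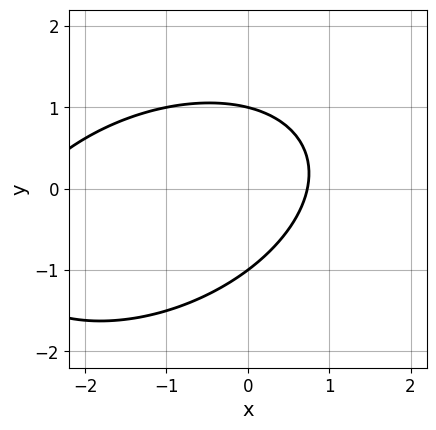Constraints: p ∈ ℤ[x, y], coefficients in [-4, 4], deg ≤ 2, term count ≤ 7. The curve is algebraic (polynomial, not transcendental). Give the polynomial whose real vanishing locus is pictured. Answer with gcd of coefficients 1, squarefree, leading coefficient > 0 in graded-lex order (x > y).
1. The degree is 2 — a generic line meets the curve in up to 2 points.
2. From the axis intercepts and sections: among the integer gridlines, it crosses the y-axis at y ∈ {-1, 1}.
3. Putting this together gives p.

x^2 - x*y + 2*y^2 + 2*x - 2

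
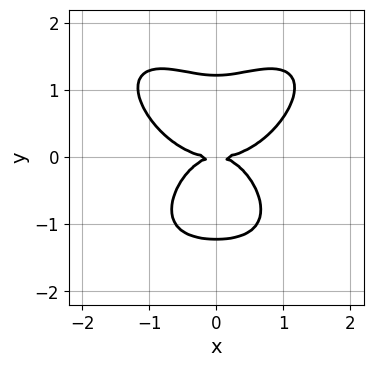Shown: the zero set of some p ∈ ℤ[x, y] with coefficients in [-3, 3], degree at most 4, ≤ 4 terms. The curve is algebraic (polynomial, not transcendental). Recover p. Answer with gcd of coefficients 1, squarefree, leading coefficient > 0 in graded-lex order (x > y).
2*x^4 + 2*y^4 - 2*x^2*y - 3*y^2

(a) The degree is 4 — no degree-3 curve has this shape.
(b) Symmetries: it's symmetric under x → −x, forcing even powers of x.
(c) Reading off the gridlines: it meets the y-axis at y = 0 (among the integer gridlines); one x-axis crossing is at x = 0.
(d) The integer polynomial consistent with all of this is the stated p.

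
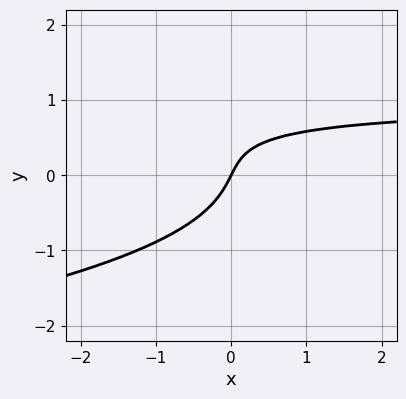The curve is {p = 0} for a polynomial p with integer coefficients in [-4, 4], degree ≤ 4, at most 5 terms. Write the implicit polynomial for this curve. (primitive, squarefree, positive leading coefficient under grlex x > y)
First, deg p = 3.
Then, from the axis intercepts and sections: one y-axis crossing is at y = 0; it crosses the x-axis at the gridline x = 0.
Finally, together with the visible shape, these determine p as stated.

3*y^3 + 2*x*y - y^2 - 2*x + y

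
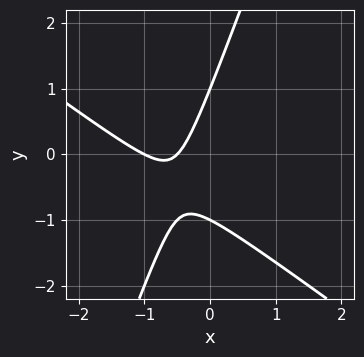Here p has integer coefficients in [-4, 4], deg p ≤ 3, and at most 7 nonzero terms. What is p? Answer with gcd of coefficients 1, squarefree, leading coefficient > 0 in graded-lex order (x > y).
2*x^2 + 2*x*y - y^2 + 3*x + 1

1. The degree is 2 — a generic line meets the curve in up to 2 points.
2. Checking where it meets the axes: it crosses the x-axis at the gridline x = -1; the y-axis gridline crossings are at y ∈ {-1, 1}.
3. Fitting integer coefficients to these (and the overall shape) gives p.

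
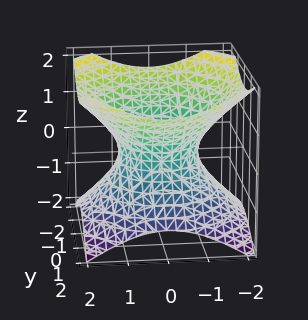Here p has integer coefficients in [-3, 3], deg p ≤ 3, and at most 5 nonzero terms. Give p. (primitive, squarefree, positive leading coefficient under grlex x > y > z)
2*x^2 + 2*y^2 - 3*z^2 - 2

The degree is 2 — no degree-1 surface has this shape.
By symmetry, the z-axis is an axis of rotation, so x and y enter only as x² + y².
Checking where it meets the axes: a circular section at z = 0 has radius exactly 1; the x-axis gridline crossings are at x ∈ {-1, 1}; among the integer gridlines, it crosses the y-axis at y ∈ {-1, 1}.
Matching integer coefficients to the picture gives p.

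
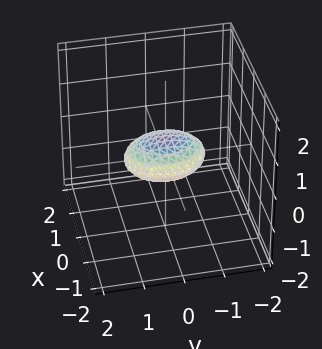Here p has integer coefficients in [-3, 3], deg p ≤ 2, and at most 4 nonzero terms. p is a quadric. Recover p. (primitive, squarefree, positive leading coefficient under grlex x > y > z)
(a) Degree: bounded and convex; a quadric, so deg p = 2.
(b) Symmetries: mirror symmetry y ↦ −y ⇒ only even powers of y; mirror symmetry z ↦ −z ⇒ only even powers of z; it's symmetric under x → −x, forcing even powers of x.
(c) Checking where it meets the axes: the y-axis gridline crossings are at y ∈ {-1, 1}.
(d) Assembling these constraints gives the stated polynomial.

2*x^2 + y^2 + 3*z^2 - 1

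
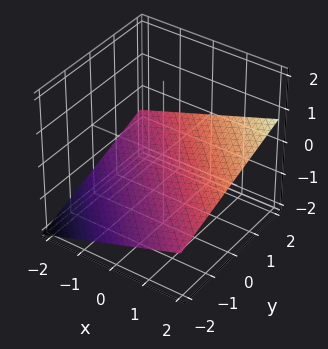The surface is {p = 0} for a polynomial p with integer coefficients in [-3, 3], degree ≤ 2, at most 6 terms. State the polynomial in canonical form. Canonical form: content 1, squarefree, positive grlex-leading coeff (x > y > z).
x + y - 3*z - 2

Degree: every cross-section is a straight line — this is a plane, so deg p = 1.
Observable constraints: it crosses the x-axis at the gridline x = 2; it crosses the y-axis at the gridline y = 2.
Together with the visible shape, these determine p as stated.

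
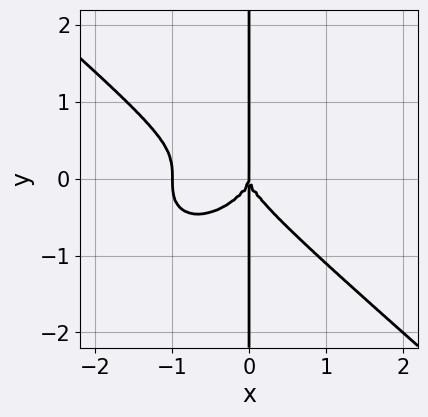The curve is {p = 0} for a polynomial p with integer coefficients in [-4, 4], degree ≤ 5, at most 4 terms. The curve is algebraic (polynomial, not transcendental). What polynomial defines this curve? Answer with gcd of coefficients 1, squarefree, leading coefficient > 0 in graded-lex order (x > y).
2*x^4 + 3*x*y^3 + 2*x^3

(a) The degree is 4 — no degree-3 curve has this shape.
(b) Against the integer gridlines: among the integer gridlines, it crosses the x-axis at x ∈ {-1, 0}; the visible y-axis segment lies entirely on the curve.
(c) Putting this together gives p.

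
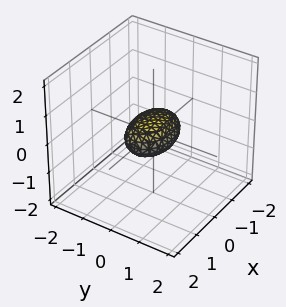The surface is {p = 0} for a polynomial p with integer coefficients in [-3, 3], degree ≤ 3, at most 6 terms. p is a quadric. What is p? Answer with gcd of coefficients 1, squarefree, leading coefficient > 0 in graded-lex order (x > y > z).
x^2 + 2*y^2 + 3*z^2 - 1

Degree: a closed, bounded, convex surface; a quadric, so deg p = 2.
Symmetries: it's symmetric under x → −x, forcing even powers of x; the z ↦ −z reflection is a symmetry, so z appears only in even powers; the y ↦ −y reflection is a symmetry, so y appears only in even powers.
Reading off the gridlines: among the integer gridlines, it crosses the x-axis at x ∈ {-1, 1}.
Putting this together gives p.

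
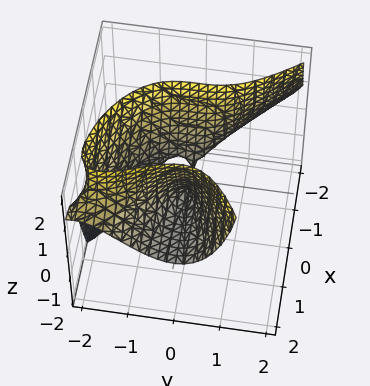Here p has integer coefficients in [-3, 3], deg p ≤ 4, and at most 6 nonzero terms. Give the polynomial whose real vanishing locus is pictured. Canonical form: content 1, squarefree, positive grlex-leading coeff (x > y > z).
deg p = 3.
Reading off the gridlines: every point of the x-axis in the box is on the surface; it crosses the y-axis at the gridline y = -1.
Together with the visible shape, these determine p as stated.

2*x^2*z - 2*x*y^2 - 2*y^3 - 2*y^2 - z^2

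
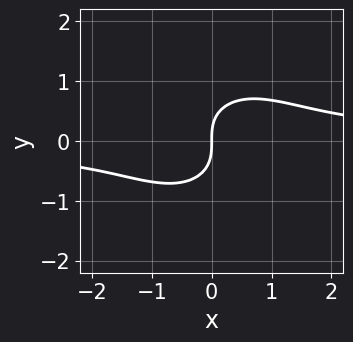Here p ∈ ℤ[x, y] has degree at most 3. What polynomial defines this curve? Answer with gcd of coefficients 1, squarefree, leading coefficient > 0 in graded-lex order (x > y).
x^2*y + y^3 - x

The degree is 3 — a generic line meets the curve in up to 3 points.
From the visible intercepts: it crosses the y-axis at the gridline y = 0; one x-axis crossing is at x = 0.
Together with the visible shape, these determine p as stated.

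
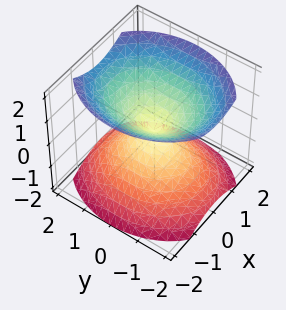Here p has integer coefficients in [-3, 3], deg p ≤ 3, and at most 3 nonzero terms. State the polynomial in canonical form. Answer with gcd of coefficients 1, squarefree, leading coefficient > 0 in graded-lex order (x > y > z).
3*x^2 + 2*y^2 - 3*z^2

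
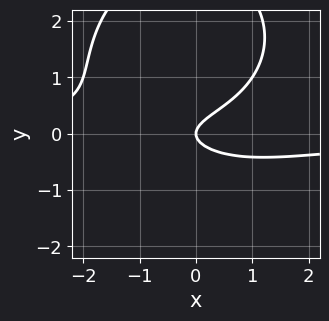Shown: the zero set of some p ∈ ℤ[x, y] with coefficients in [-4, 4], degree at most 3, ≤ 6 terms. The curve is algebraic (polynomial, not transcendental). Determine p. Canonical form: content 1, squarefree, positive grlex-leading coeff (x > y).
x^2*y + y^3 - 3*y^2 + x

(a) deg p = 3.
(b) Observable constraints: it meets the x-axis at x = 0 (among the integer gridlines); one y-axis crossing is at y = 0.
(c) Matching integer coefficients to the picture gives p.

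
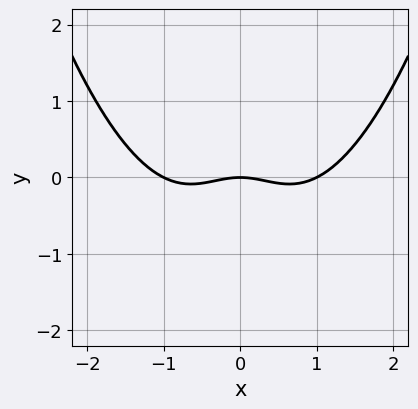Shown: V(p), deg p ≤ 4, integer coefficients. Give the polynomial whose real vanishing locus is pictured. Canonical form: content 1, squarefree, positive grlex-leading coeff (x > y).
x^4 - 2*x^2*y - x^2 - 2*y

(a) The degree is 4 — a generic line meets the curve in up to 4 points.
(b) Symmetries: it's symmetric under x → −x, forcing even powers of x.
(c) From the visible intercepts: the x-axis gridline crossings are at x ∈ {-1, 0, 1}; it meets the y-axis at y = 0 (among the integer gridlines).
(d) Fitting integer coefficients to these (and the overall shape) gives p.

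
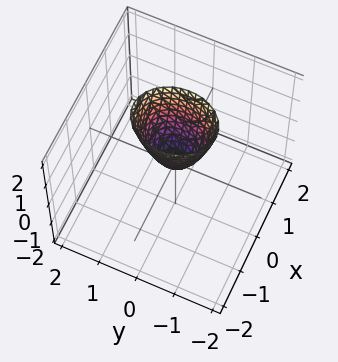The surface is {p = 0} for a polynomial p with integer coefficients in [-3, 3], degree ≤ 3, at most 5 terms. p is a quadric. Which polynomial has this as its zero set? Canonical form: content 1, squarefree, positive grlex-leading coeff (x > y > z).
First, deg p = 2.
Next, symmetries: mirror symmetry y ↦ −y ⇒ only even powers of y; it's symmetric under x → −x, forcing even powers of x.
Next, observable constraints: it crosses the y-axis at the gridline y = 0; it meets the z-axis at z = 0 (among the integer gridlines); it crosses the x-axis at the gridline x = 0.
Finally, fitting integer coefficients to these (and the overall shape) gives p.

3*x^2 + 2*y^2 - z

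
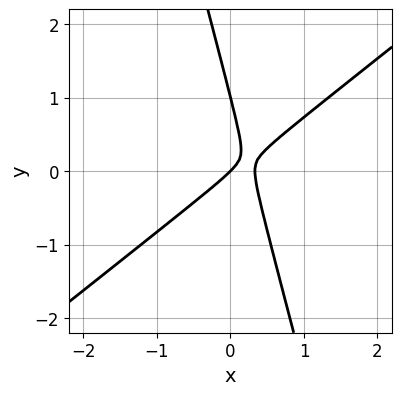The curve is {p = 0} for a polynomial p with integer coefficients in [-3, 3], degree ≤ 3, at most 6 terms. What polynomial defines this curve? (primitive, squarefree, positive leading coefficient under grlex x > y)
3*x^2 - 3*x*y - y^2 - x + y

(a) Degree: the shape is more complex than any degree-1 curve, so deg p = 2.
(b) Checking where it meets the axes: the y-axis gridline crossings are at y ∈ {0, 1}; one x-axis crossing is at x = 0.
(c) Matching integer coefficients to the picture gives p.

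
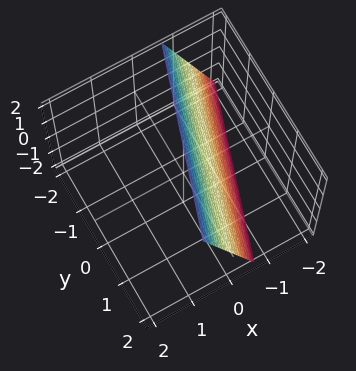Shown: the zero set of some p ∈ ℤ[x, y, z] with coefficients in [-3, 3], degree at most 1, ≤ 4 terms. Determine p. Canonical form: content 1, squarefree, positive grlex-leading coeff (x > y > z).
3*x - y - z + 2

(a) Degree: the surface is flat (a plane), so deg p = 1.
(b) Observable constraints: one z-axis crossing is at z = 2; it meets the y-axis at y = 2 (among the integer gridlines).
(c) Assembling these constraints gives the stated polynomial.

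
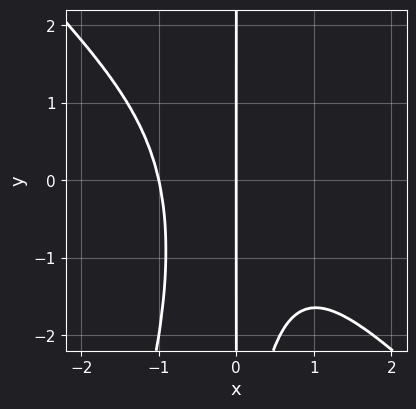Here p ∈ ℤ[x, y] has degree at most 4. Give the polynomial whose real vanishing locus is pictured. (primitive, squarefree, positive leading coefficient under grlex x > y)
(a) deg p = 4. No degree-3 curve has this shape.
(b) Checking where it meets the axes: every point of the y-axis in the box is on the curve; the x-axis gridline crossings are at x ∈ {-1, 0}.
(c) Together with the visible shape, these determine p as stated.

3*x^4 + 2*x^3*y - x^2*y^2 + 3*x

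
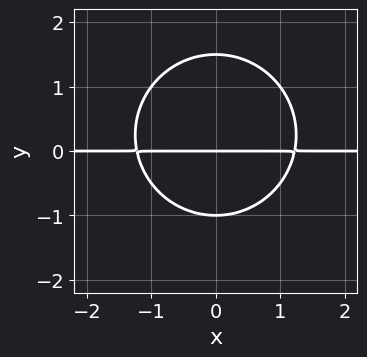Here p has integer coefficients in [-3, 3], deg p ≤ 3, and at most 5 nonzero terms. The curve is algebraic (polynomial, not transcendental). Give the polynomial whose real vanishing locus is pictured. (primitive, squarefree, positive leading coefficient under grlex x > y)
2*x^2*y + 2*y^3 - y^2 - 3*y

Degree: the shape is more complex than any degree-2 curve, so deg p = 3.
Symmetries: the x ↦ −x reflection is a symmetry, so x appears only in even powers.
Reading off the gridlines: every point of the x-axis in the box is on the curve; the y-axis gridline crossings are at y ∈ {-1, 0}.
Putting this together gives p.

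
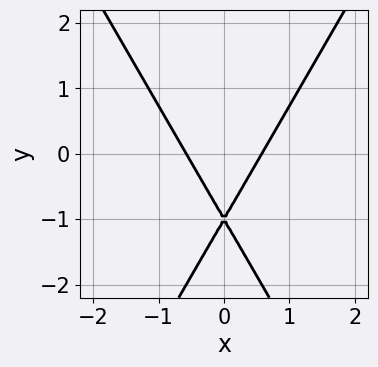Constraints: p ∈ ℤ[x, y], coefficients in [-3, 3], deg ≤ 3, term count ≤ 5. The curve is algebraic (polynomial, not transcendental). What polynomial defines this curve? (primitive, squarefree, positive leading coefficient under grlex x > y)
3*x^2 - y^2 - 2*y - 1

1. Degree: the shape is more complex than any degree-1 curve, so deg p = 2.
2. Symmetries: mirror symmetry x ↦ −x ⇒ only even powers of x.
3. Observable constraints: one y-axis crossing is at y = -1.
4. Assembling these constraints gives the stated polynomial.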